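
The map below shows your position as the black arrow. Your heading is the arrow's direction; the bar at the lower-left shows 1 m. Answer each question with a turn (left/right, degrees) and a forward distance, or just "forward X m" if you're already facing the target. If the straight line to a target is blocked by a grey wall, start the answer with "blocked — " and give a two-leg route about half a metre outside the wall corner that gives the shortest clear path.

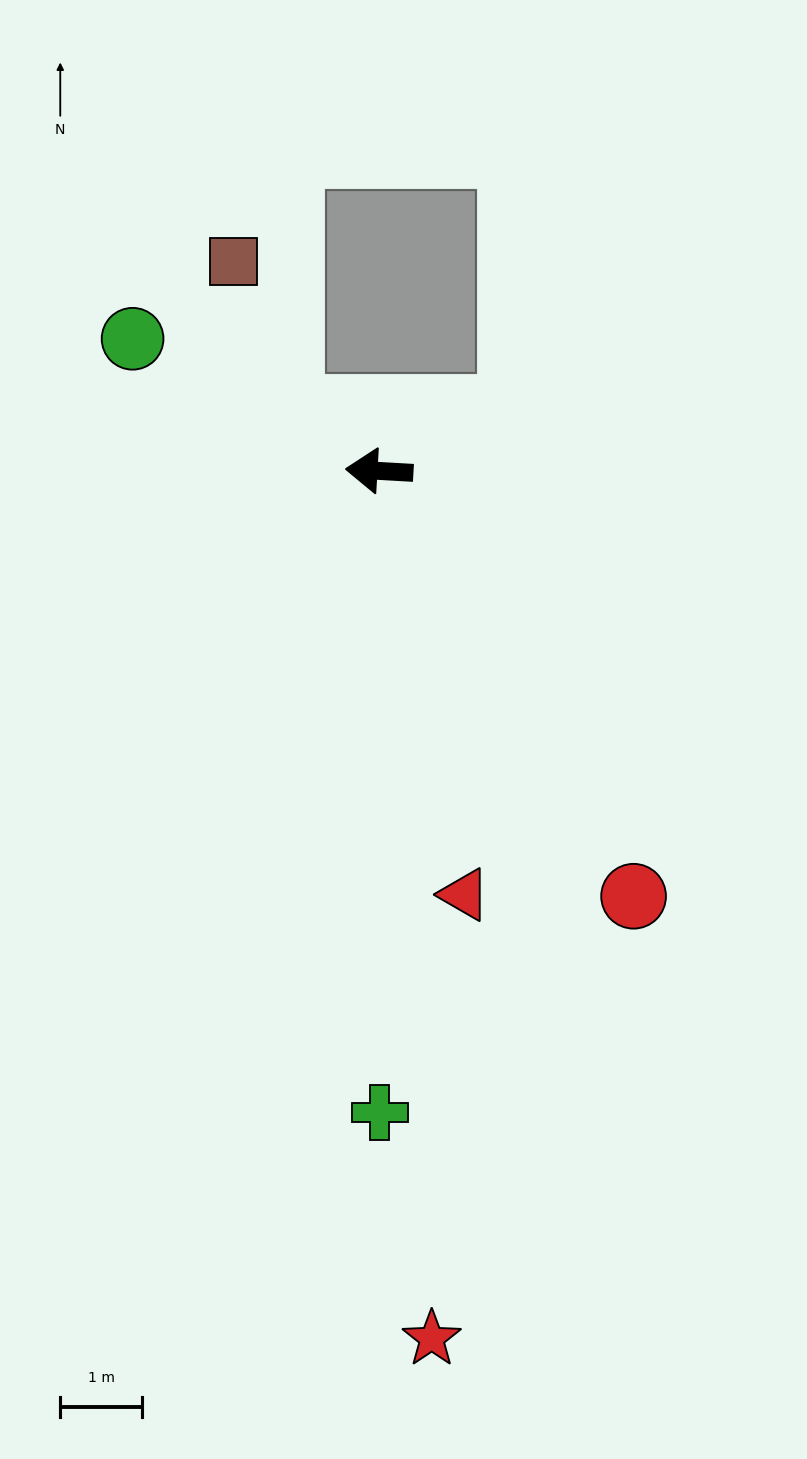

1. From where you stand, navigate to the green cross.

turn left 93°, forward 7.8 m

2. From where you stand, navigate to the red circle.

turn left 124°, forward 6.1 m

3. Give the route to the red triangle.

turn left 105°, forward 5.3 m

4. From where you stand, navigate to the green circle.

turn right 25°, forward 3.4 m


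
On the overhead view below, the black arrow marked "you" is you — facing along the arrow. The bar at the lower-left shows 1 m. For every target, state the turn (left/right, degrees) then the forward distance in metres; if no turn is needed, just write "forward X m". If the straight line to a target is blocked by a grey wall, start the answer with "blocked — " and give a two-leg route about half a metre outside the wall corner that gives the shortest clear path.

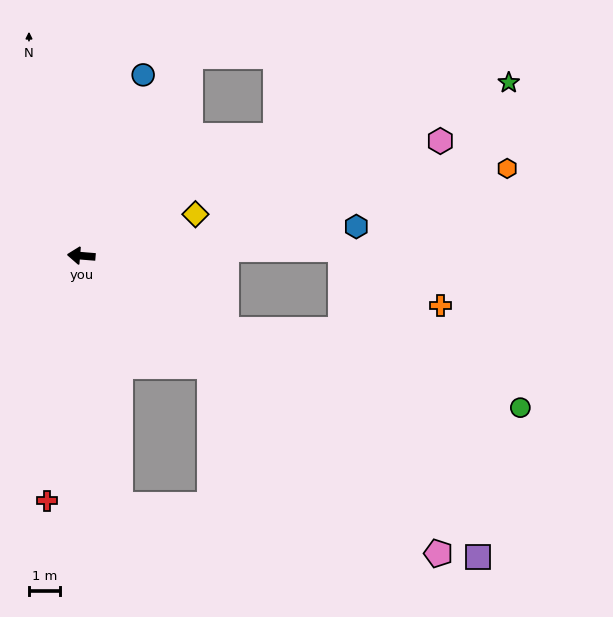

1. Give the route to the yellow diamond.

turn right 155°, forward 3.9 m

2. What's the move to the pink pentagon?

turn left 145°, forward 15.1 m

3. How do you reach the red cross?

turn left 87°, forward 8.0 m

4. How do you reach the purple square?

turn left 147°, forward 16.1 m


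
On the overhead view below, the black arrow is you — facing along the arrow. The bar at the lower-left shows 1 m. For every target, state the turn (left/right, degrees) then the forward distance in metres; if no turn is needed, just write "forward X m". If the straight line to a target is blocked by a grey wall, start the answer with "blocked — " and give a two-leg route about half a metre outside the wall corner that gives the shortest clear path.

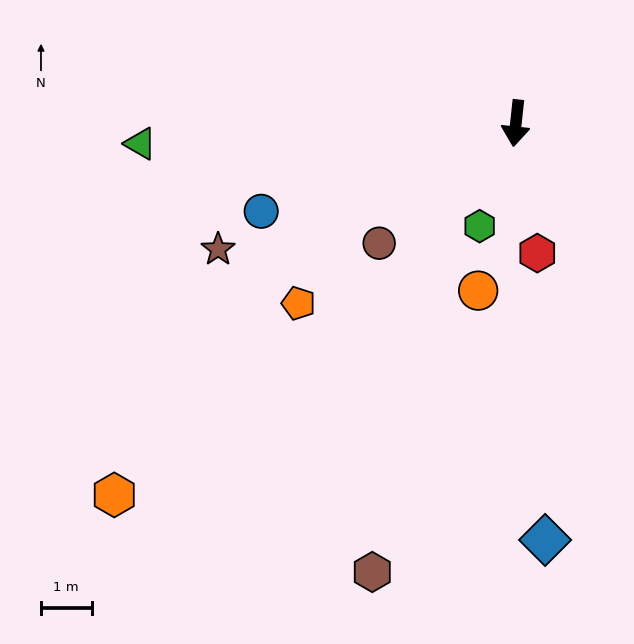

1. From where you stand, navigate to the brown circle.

turn right 43°, forward 3.6 m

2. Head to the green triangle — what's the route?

turn right 81°, forward 7.4 m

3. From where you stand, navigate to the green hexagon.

turn right 13°, forward 2.2 m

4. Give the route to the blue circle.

turn right 65°, forward 5.3 m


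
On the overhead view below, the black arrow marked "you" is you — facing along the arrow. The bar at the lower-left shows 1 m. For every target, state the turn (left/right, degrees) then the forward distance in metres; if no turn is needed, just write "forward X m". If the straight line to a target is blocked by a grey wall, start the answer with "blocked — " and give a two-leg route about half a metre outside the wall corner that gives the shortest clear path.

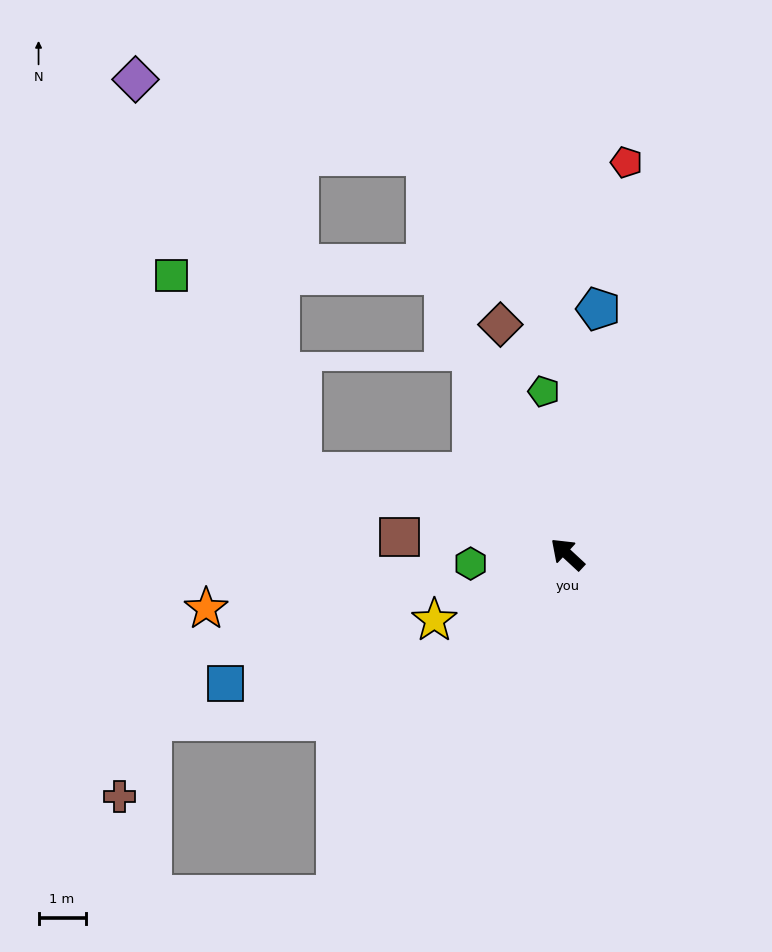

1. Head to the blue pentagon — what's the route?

turn right 54°, forward 5.3 m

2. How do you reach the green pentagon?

turn right 39°, forward 3.5 m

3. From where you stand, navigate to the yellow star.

turn left 69°, forward 3.2 m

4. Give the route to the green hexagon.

turn left 48°, forward 2.1 m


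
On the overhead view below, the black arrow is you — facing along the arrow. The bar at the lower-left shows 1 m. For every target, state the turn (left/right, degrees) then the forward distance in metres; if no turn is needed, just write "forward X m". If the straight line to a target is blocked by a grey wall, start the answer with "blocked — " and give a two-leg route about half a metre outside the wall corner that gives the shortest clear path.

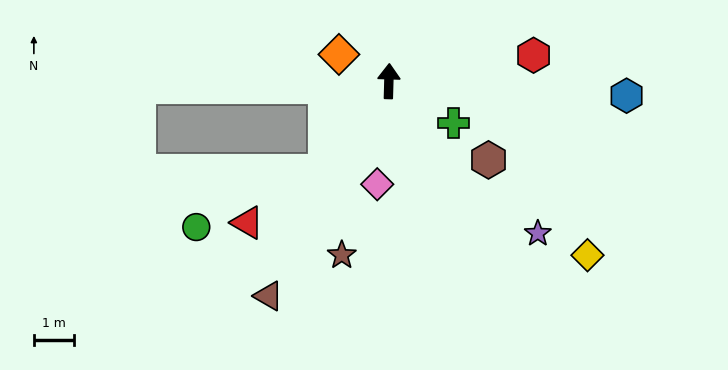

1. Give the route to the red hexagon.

turn right 78°, forward 3.7 m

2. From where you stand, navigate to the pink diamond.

turn left 175°, forward 2.6 m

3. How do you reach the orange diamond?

turn left 64°, forward 1.4 m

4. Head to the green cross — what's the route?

turn right 121°, forward 1.9 m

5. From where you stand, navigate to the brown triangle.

turn left 152°, forward 6.2 m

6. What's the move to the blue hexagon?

turn right 92°, forward 6.0 m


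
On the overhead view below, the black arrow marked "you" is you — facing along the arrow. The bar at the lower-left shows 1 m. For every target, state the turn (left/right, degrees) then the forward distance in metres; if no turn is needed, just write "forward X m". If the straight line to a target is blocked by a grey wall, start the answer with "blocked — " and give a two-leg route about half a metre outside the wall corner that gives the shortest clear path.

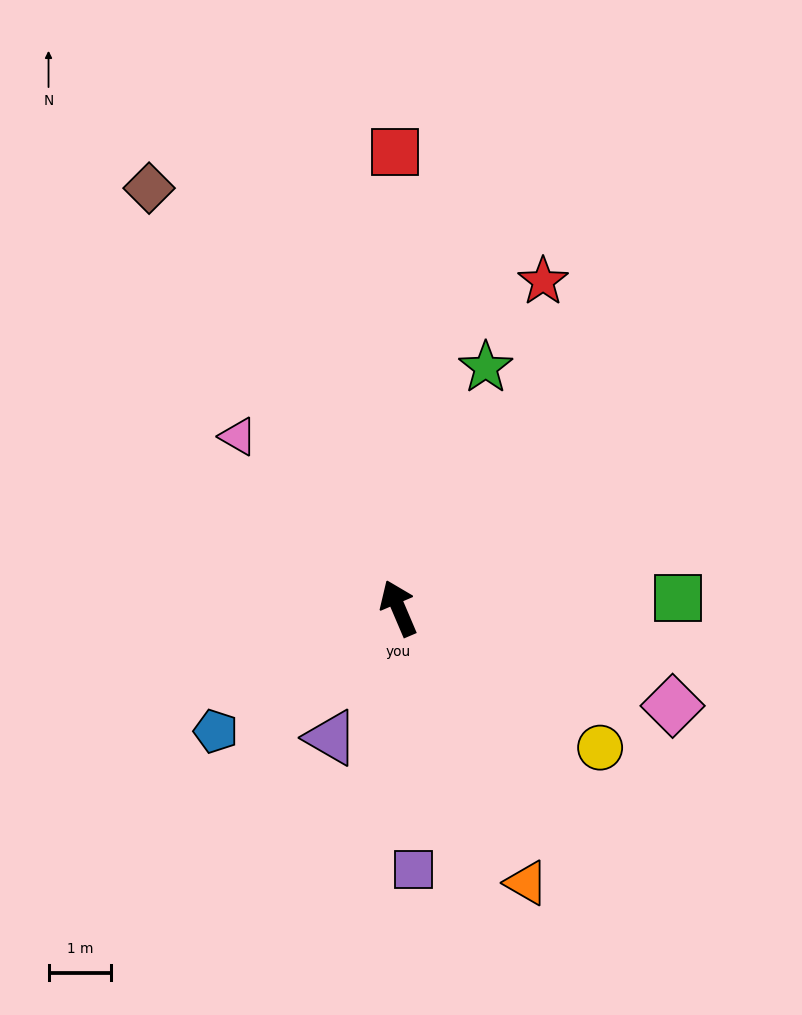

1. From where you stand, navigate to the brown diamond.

turn left 8°, forward 7.8 m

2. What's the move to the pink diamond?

turn right 133°, forward 4.6 m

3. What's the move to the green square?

turn right 111°, forward 4.5 m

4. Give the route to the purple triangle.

turn left 129°, forward 2.3 m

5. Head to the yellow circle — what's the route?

turn right 148°, forward 3.9 m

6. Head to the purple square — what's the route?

turn left 160°, forward 4.2 m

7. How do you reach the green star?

turn right 43°, forward 4.1 m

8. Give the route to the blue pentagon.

turn left 101°, forward 3.5 m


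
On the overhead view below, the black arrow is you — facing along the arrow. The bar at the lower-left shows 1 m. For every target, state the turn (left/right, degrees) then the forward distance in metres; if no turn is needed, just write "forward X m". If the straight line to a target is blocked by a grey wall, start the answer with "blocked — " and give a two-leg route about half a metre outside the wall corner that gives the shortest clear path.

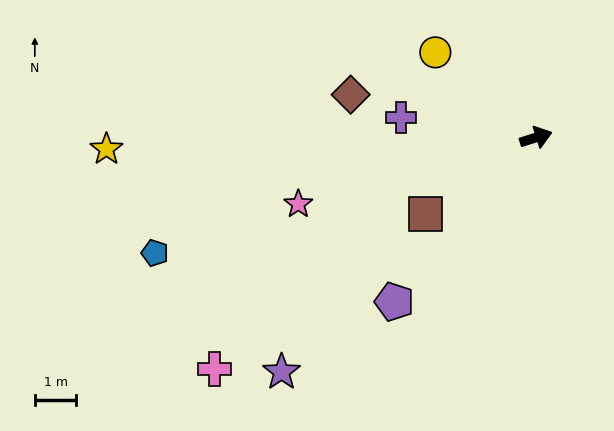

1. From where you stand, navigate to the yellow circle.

turn left 122°, forward 3.2 m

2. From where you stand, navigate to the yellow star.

turn left 164°, forward 10.4 m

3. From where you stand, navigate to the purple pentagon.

turn right 148°, forward 5.2 m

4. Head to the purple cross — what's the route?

turn left 154°, forward 3.3 m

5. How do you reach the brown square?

turn right 163°, forward 3.2 m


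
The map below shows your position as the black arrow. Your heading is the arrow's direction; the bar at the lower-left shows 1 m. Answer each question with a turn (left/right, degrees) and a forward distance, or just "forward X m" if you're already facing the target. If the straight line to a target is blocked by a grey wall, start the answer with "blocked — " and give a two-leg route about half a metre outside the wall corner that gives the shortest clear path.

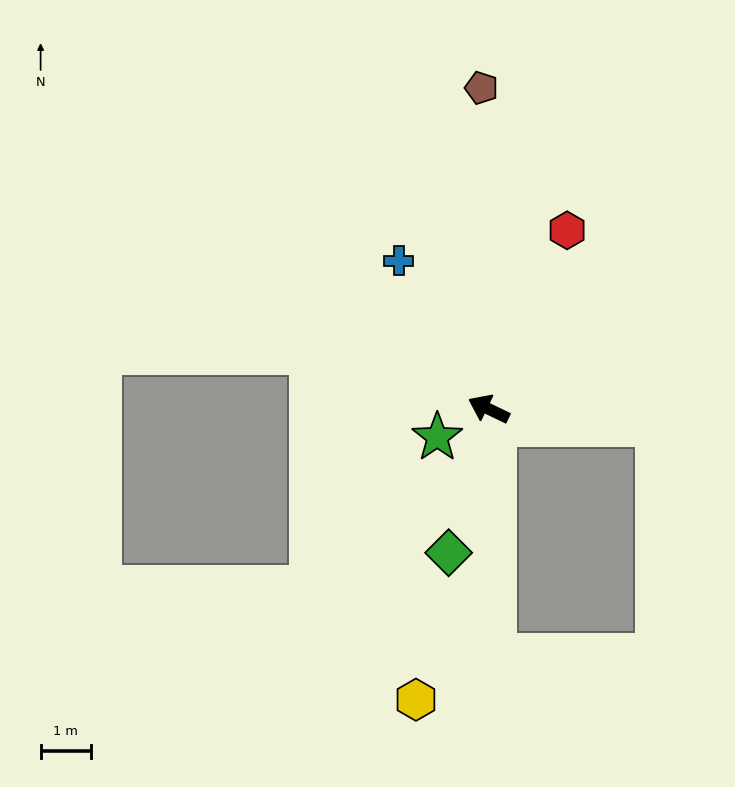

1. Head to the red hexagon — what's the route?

turn right 88°, forward 3.9 m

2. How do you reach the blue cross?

turn right 33°, forward 3.4 m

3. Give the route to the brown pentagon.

turn right 63°, forward 6.4 m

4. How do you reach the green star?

turn left 54°, forward 1.2 m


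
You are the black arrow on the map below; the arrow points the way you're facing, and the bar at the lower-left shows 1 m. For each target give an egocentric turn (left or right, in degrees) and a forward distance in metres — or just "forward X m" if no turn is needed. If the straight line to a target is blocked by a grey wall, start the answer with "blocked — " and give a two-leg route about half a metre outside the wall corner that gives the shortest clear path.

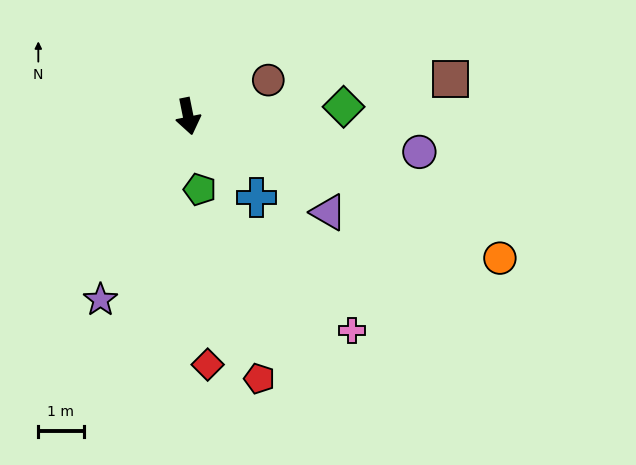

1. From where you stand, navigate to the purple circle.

turn left 70°, forward 5.2 m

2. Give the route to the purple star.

turn right 37°, forward 4.5 m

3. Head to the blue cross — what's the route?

turn left 29°, forward 2.3 m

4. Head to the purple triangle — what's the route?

turn left 44°, forward 3.8 m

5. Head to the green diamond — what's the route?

turn left 82°, forward 3.4 m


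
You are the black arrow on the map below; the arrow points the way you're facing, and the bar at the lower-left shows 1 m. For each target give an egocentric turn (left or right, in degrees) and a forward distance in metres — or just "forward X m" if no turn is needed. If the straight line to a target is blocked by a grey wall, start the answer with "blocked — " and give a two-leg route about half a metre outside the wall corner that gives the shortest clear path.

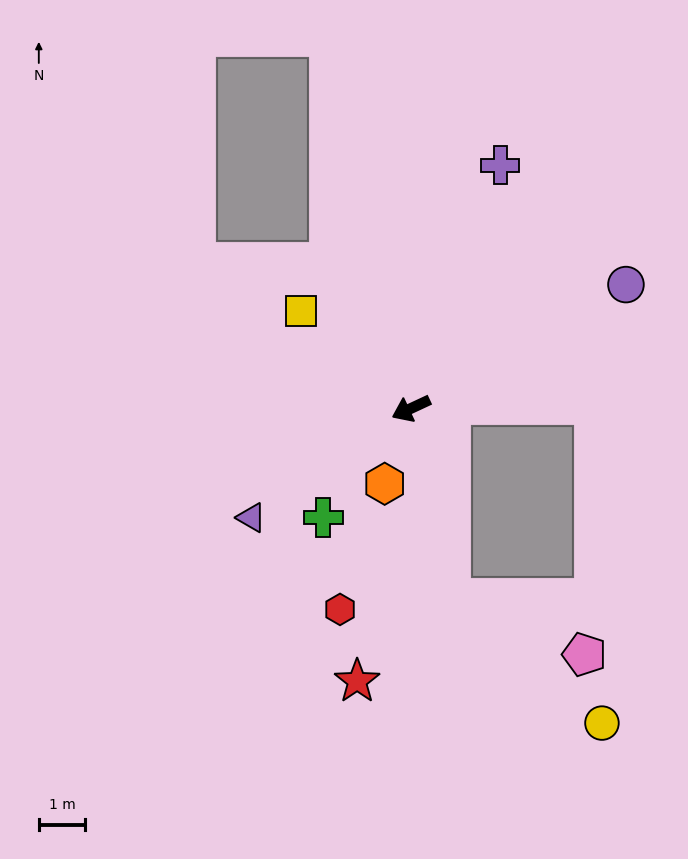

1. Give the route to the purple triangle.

turn left 9°, forward 4.2 m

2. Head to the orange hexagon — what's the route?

turn left 46°, forward 1.7 m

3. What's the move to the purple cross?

turn right 135°, forward 5.6 m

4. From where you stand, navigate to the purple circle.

turn right 175°, forward 5.4 m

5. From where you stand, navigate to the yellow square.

turn right 67°, forward 3.2 m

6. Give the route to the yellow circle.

blocked — turn left 77°, forward 4.2 m, then turn left 38°, forward 4.2 m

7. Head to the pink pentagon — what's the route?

blocked — turn left 77°, forward 4.2 m, then turn left 55°, forward 3.1 m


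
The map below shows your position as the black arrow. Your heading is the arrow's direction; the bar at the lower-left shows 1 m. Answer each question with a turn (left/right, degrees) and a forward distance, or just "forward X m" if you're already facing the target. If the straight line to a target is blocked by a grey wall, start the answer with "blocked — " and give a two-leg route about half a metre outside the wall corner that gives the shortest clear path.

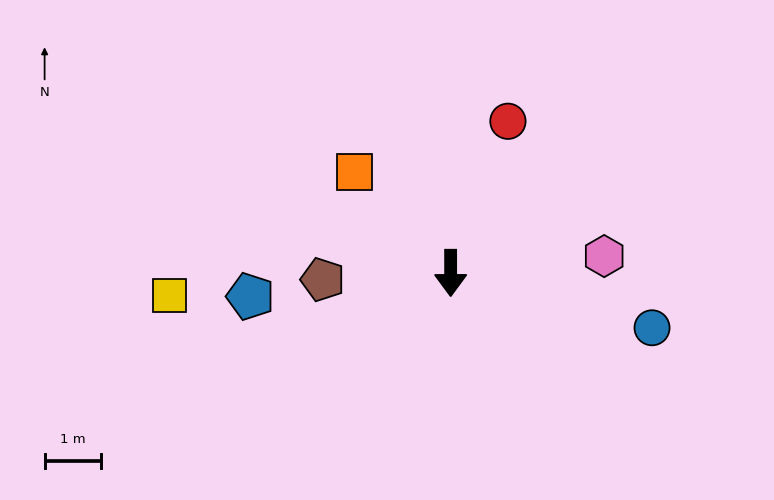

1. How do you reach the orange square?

turn right 136°, forward 2.5 m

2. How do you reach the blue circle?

turn left 75°, forward 3.7 m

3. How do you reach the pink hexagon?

turn left 96°, forward 2.7 m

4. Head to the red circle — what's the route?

turn left 159°, forward 2.9 m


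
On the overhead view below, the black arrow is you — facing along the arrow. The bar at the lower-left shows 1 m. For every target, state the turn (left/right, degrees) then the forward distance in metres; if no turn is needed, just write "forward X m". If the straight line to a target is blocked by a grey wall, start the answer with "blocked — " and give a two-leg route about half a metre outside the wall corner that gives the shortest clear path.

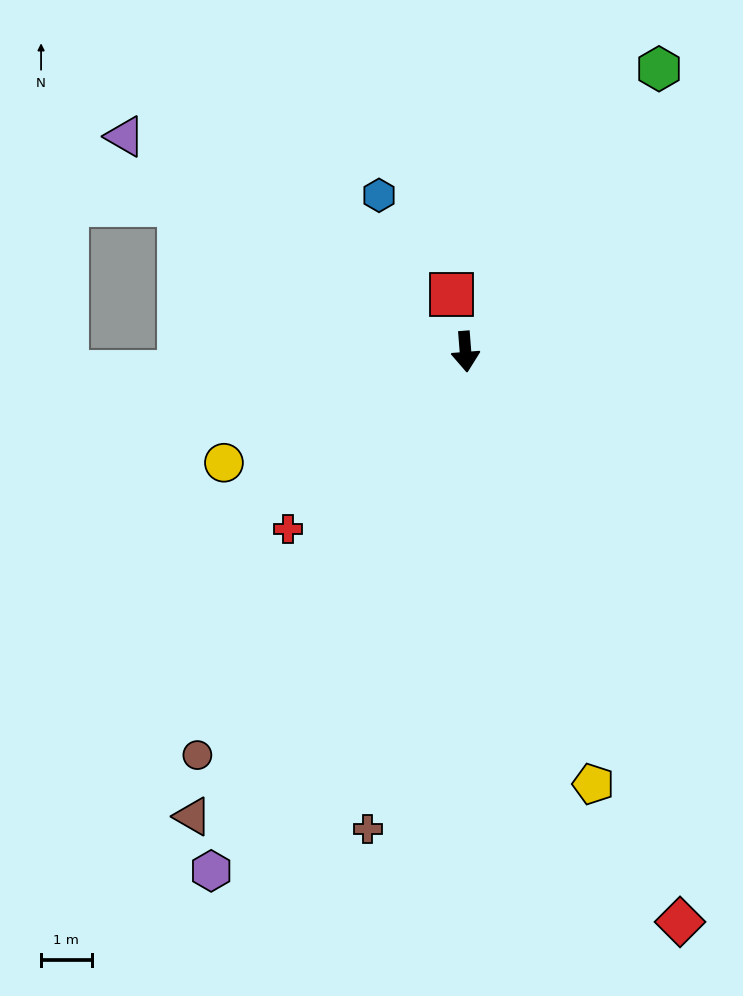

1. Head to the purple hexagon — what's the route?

turn right 31°, forward 11.4 m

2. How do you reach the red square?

turn right 170°, forward 1.2 m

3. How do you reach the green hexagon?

turn left 141°, forward 6.8 m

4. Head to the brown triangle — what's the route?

turn right 35°, forward 10.7 m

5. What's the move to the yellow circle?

turn right 70°, forward 5.3 m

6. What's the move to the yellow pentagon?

turn left 12°, forward 8.9 m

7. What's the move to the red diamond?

turn left 16°, forward 12.1 m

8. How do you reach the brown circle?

turn right 38°, forward 9.6 m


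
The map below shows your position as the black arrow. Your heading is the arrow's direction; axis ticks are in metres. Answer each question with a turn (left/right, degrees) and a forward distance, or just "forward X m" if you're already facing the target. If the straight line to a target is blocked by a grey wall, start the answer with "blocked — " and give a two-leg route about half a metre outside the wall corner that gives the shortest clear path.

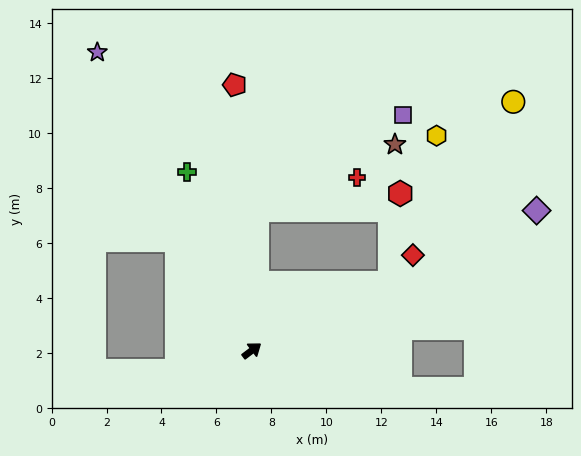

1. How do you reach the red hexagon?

blocked — turn right 11°, forward 5.6 m, then turn left 57°, forward 3.3 m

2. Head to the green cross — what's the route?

turn left 73°, forward 6.9 m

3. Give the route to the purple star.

turn left 80°, forward 12.2 m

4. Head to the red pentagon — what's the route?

turn left 57°, forward 9.7 m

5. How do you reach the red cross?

blocked — turn left 50°, forward 5.1 m, then turn right 68°, forward 3.8 m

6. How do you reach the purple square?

blocked — turn left 50°, forward 5.1 m, then turn right 54°, forward 6.3 m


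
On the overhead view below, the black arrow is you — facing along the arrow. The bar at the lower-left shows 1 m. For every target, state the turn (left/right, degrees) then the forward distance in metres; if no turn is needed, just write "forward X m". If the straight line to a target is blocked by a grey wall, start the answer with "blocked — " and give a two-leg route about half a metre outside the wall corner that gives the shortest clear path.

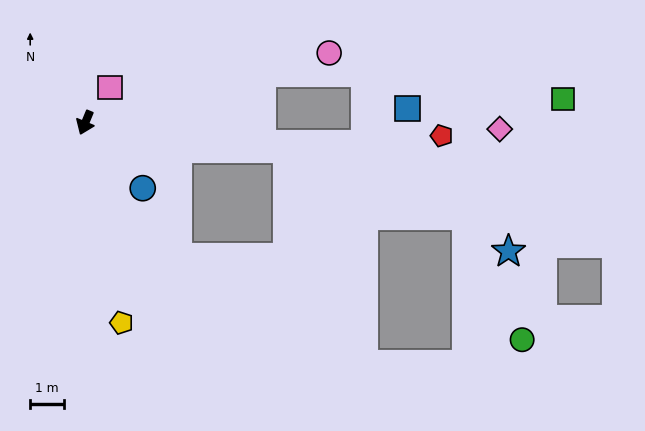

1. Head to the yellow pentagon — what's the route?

turn left 33°, forward 6.0 m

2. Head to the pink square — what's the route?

turn left 167°, forward 1.3 m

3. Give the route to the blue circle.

turn left 64°, forward 2.6 m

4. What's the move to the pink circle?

turn left 128°, forward 7.5 m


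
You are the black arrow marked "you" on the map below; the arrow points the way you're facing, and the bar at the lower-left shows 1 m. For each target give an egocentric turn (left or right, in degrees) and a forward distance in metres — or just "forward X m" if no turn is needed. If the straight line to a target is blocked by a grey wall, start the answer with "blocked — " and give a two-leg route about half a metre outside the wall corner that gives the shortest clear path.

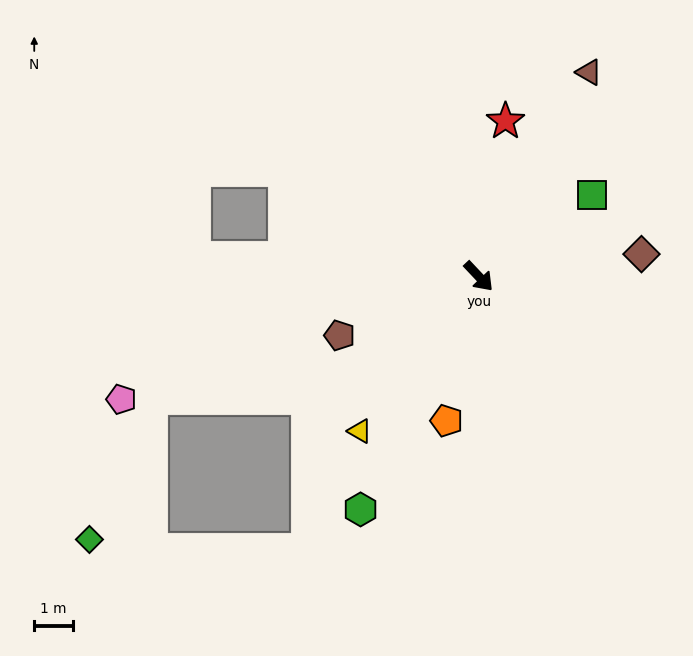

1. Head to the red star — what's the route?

turn left 127°, forward 4.1 m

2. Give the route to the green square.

turn left 82°, forward 3.6 m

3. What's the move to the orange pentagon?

turn right 56°, forward 3.8 m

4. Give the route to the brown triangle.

turn left 108°, forward 6.0 m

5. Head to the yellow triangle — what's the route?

turn right 81°, forward 5.0 m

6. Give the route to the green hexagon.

turn right 70°, forward 6.8 m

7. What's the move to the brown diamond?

turn left 54°, forward 4.2 m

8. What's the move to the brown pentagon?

turn right 110°, forward 3.9 m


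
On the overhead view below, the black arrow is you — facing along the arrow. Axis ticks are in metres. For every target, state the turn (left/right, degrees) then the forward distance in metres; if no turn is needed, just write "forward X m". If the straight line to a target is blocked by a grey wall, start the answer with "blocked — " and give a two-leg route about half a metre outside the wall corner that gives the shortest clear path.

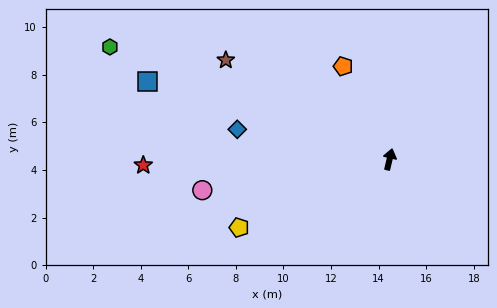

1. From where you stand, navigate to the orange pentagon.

turn left 40°, forward 4.4 m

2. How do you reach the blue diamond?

turn left 92°, forward 6.5 m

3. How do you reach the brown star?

turn left 72°, forward 8.0 m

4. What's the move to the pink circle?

turn left 113°, forward 8.0 m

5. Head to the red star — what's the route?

turn left 105°, forward 10.4 m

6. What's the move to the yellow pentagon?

turn left 128°, forward 6.9 m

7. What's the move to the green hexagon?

turn left 82°, forward 12.7 m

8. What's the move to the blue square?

turn left 86°, forward 10.7 m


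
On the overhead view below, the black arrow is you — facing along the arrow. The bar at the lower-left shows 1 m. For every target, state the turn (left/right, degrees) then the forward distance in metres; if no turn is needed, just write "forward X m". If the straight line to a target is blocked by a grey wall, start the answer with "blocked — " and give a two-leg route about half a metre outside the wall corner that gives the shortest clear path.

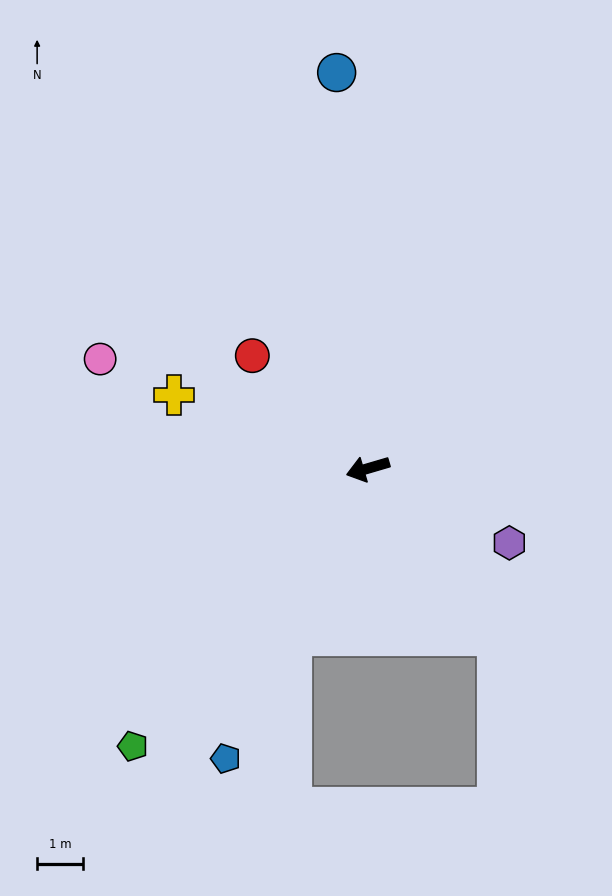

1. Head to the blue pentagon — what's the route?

turn left 48°, forward 7.0 m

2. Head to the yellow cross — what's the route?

turn right 37°, forward 4.5 m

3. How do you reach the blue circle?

turn right 102°, forward 8.6 m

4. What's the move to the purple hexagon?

turn left 136°, forward 3.4 m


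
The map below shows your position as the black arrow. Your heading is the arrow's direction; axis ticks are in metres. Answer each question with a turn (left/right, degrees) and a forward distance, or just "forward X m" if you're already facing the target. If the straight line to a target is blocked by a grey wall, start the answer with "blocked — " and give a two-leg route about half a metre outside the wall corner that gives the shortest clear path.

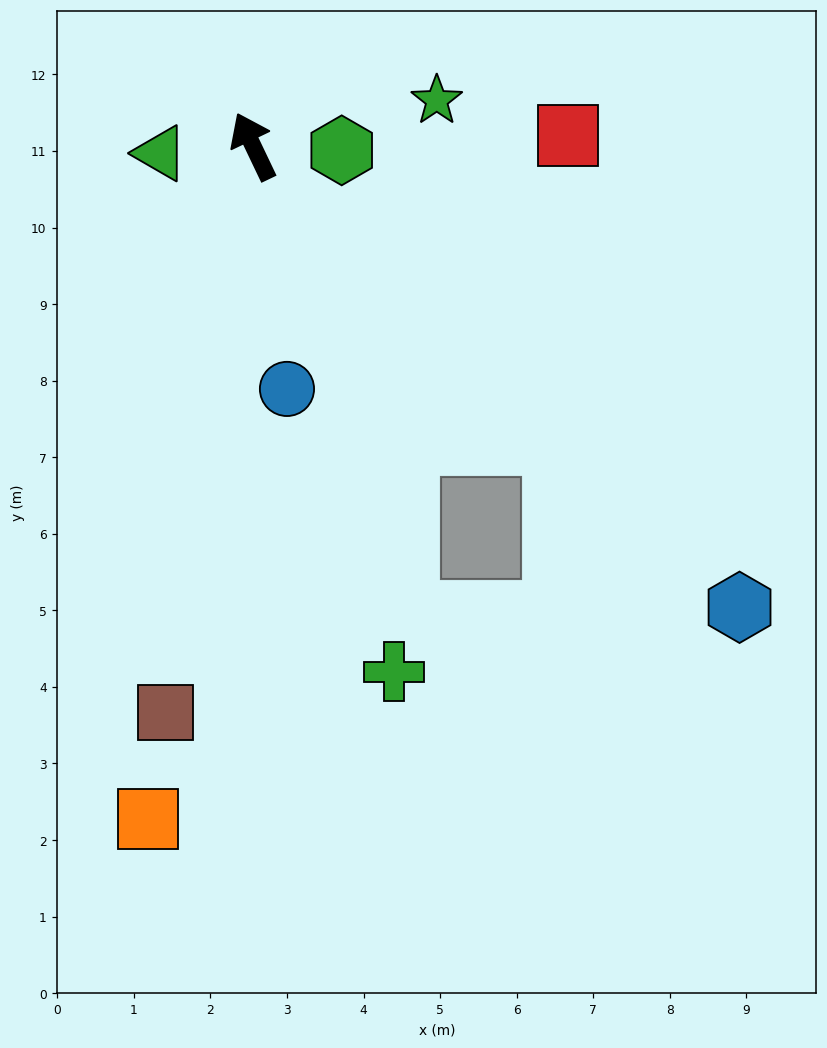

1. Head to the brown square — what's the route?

turn left 146°, forward 7.5 m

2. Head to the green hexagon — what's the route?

turn right 118°, forward 1.2 m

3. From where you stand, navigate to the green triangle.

turn left 69°, forward 1.2 m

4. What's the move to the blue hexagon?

turn right 159°, forward 8.8 m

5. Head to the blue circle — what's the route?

turn left 162°, forward 3.2 m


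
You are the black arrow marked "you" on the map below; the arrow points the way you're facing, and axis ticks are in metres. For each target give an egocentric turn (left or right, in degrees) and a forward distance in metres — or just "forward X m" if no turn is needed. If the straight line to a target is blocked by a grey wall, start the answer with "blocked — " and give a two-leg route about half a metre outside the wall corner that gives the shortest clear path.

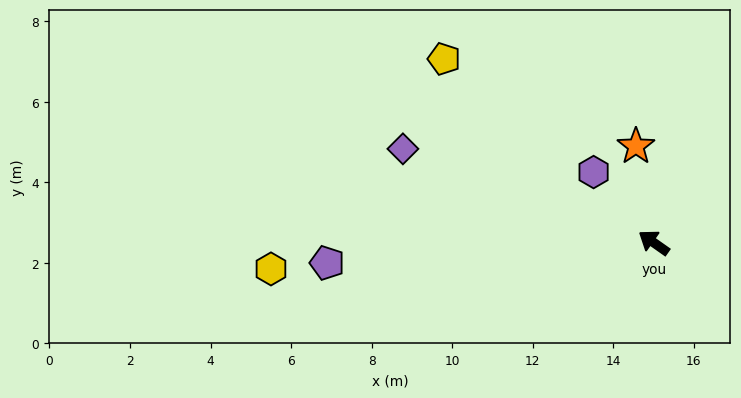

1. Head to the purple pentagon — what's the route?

turn left 39°, forward 8.1 m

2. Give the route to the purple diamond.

turn left 15°, forward 6.6 m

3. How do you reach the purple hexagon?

turn right 14°, forward 2.3 m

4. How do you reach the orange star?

turn right 44°, forward 2.4 m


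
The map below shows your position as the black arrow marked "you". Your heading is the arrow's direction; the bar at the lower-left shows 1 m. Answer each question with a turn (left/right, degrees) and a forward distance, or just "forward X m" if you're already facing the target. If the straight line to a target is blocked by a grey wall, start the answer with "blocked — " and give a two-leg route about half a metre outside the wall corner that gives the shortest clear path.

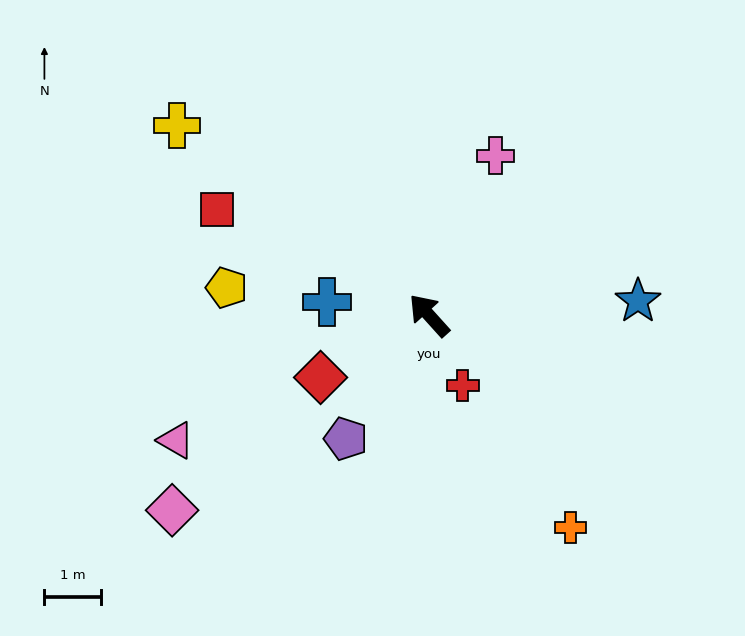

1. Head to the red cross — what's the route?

turn left 164°, forward 1.4 m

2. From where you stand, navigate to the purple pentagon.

turn left 104°, forward 2.6 m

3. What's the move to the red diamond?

turn left 78°, forward 2.2 m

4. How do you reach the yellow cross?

turn left 11°, forward 5.6 m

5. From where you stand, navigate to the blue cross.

turn left 41°, forward 1.8 m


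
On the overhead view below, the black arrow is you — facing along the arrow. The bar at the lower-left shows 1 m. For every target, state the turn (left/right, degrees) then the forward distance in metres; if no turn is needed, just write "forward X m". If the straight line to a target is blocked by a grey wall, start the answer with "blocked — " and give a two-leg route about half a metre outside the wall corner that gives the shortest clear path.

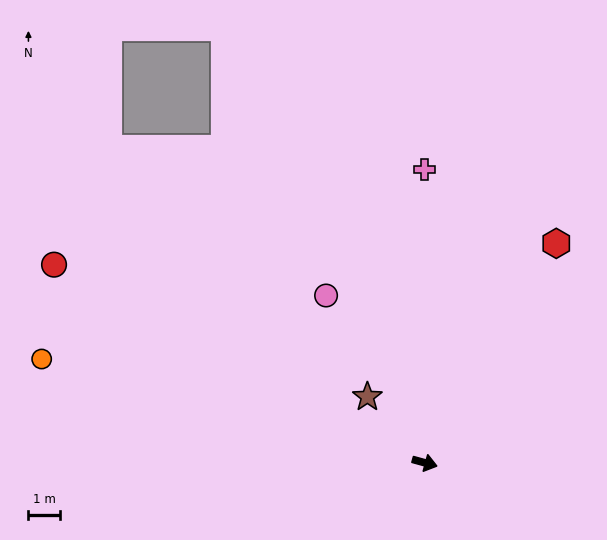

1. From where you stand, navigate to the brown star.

turn left 146°, forward 2.8 m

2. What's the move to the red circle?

turn left 167°, forward 13.3 m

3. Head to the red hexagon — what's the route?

turn left 74°, forward 8.1 m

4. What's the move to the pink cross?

turn left 105°, forward 9.3 m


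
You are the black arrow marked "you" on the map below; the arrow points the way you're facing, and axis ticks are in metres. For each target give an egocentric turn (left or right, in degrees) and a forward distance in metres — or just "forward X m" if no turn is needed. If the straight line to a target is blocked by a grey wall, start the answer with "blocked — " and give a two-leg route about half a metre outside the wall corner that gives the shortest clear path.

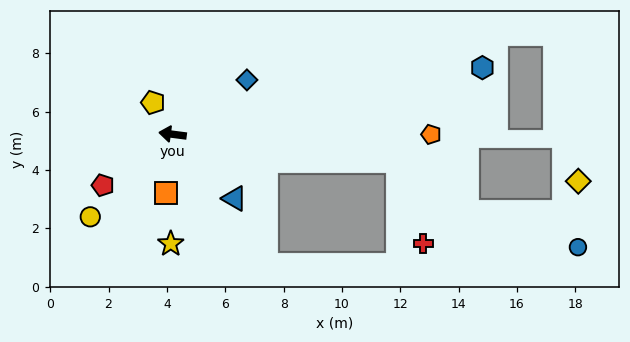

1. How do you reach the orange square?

turn left 91°, forward 2.0 m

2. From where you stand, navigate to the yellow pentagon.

turn right 51°, forward 1.3 m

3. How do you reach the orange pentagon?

turn right 173°, forward 8.9 m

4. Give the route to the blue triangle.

turn left 141°, forward 3.1 m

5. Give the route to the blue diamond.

turn right 136°, forward 3.2 m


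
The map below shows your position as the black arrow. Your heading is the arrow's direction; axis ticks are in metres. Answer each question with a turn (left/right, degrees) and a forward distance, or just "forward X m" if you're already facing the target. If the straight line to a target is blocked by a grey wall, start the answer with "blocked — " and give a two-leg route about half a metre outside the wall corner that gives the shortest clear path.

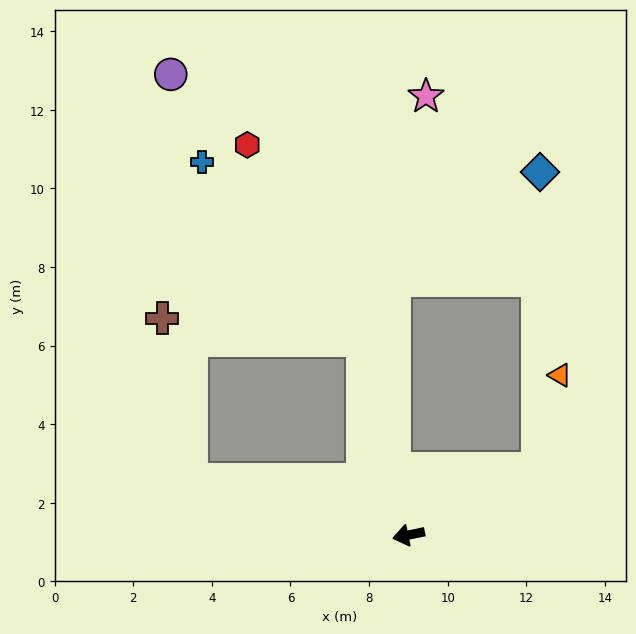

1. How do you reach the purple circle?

blocked — turn right 89°, forward 5.1 m, then turn left 23°, forward 8.3 m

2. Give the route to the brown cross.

blocked — turn right 26°, forward 5.7 m, then turn right 66°, forward 4.2 m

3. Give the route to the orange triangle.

blocked — turn right 165°, forward 3.7 m, then turn left 50°, forward 2.4 m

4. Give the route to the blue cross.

blocked — turn right 89°, forward 5.1 m, then turn left 29°, forward 6.1 m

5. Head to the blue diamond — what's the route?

blocked — turn right 165°, forward 3.7 m, then turn left 63°, forward 7.6 m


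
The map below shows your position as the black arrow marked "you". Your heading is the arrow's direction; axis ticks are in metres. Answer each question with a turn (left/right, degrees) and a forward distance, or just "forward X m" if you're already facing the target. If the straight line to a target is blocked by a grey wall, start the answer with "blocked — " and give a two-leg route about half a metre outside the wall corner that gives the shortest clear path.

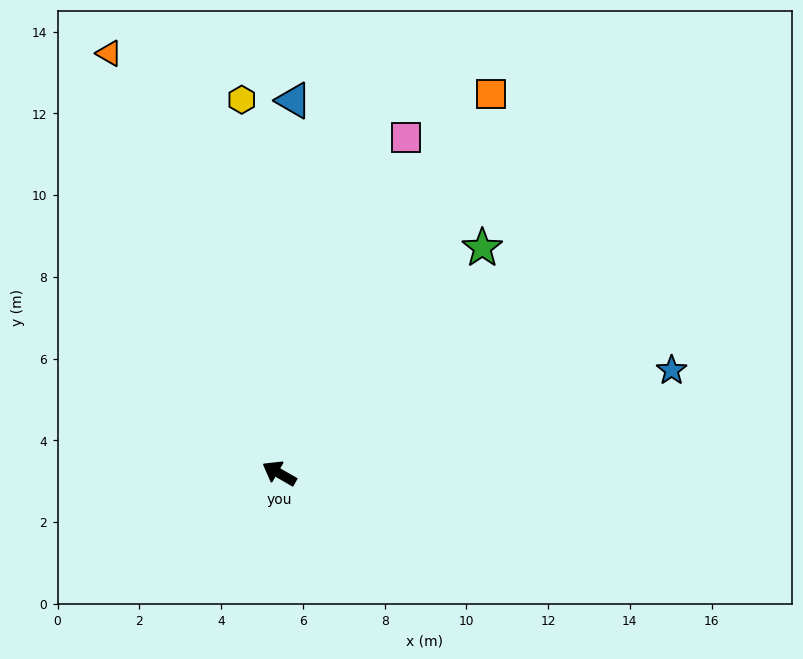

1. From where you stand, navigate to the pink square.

turn right 81°, forward 8.8 m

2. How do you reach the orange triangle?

turn right 38°, forward 11.1 m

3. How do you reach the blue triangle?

turn right 62°, forward 9.1 m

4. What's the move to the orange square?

turn right 89°, forward 10.6 m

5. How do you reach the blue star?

turn right 135°, forward 9.9 m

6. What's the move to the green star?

turn right 102°, forward 7.4 m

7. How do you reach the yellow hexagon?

turn right 54°, forward 9.2 m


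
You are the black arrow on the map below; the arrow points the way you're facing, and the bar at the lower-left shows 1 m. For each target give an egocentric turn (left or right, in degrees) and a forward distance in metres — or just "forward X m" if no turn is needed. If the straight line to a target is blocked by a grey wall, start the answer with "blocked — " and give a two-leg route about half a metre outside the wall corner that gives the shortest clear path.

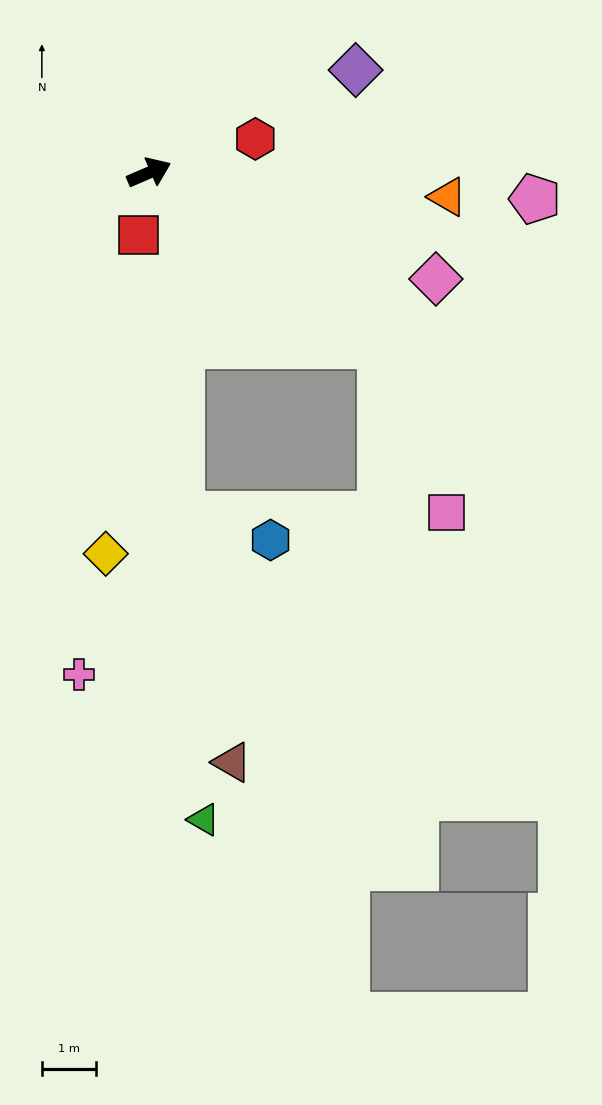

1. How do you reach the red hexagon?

turn right 6°, forward 2.0 m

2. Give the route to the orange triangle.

turn right 28°, forward 5.5 m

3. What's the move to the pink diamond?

turn right 44°, forward 5.6 m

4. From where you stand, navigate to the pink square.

blocked — turn right 60°, forward 5.3 m, then turn right 32°, forward 3.3 m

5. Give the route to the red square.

turn right 123°, forward 1.2 m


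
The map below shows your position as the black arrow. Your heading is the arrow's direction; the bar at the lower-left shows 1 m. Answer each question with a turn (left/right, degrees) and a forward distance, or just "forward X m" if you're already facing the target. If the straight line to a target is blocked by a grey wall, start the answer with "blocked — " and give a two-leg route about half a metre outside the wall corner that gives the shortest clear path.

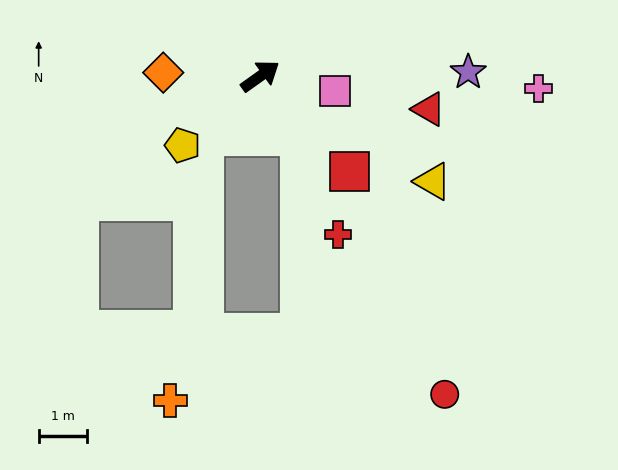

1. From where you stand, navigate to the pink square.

turn right 47°, forward 1.6 m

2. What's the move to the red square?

turn right 82°, forward 2.7 m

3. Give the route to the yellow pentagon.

turn right 174°, forward 2.2 m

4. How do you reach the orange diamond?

turn left 142°, forward 2.0 m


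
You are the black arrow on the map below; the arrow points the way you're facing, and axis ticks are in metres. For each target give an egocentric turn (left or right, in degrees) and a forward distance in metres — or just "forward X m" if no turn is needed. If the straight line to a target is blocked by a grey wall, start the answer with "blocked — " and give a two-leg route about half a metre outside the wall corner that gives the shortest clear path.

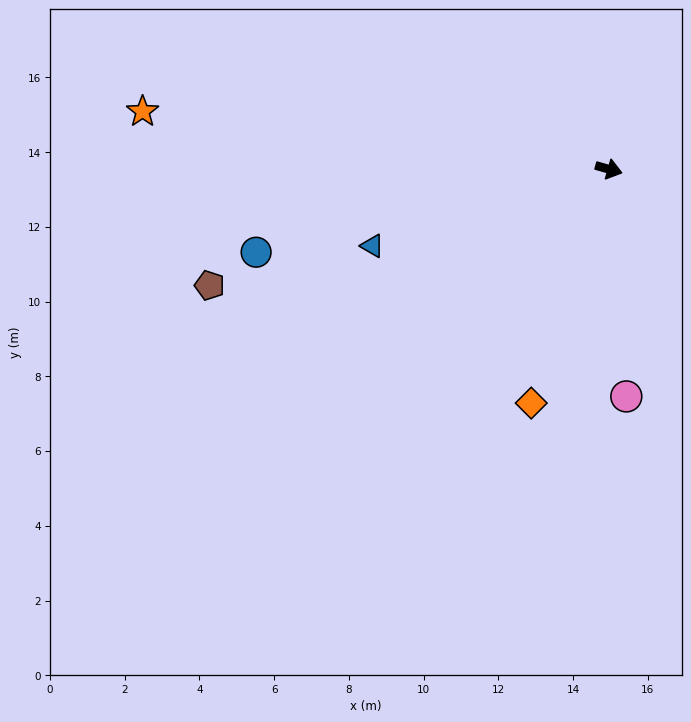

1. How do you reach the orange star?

turn right 171°, forward 12.6 m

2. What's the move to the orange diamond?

turn right 93°, forward 6.6 m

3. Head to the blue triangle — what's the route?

turn right 146°, forward 6.7 m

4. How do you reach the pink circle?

turn right 70°, forward 6.1 m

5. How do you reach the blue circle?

turn right 151°, forward 9.7 m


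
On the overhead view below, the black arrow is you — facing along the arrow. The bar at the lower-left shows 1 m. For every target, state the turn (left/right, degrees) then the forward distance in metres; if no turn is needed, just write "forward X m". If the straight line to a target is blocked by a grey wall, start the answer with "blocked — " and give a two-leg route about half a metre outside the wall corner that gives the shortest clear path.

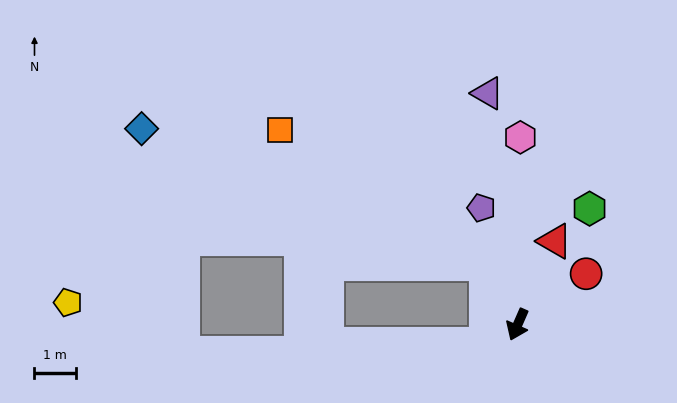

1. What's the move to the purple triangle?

turn right 149°, forward 5.7 m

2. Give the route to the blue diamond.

blocked — turn right 129°, forward 1.7 m, then turn left 41°, forward 9.0 m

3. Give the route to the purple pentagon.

turn right 139°, forward 3.0 m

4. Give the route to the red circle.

turn left 150°, forward 2.1 m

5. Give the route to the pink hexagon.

turn right 157°, forward 4.6 m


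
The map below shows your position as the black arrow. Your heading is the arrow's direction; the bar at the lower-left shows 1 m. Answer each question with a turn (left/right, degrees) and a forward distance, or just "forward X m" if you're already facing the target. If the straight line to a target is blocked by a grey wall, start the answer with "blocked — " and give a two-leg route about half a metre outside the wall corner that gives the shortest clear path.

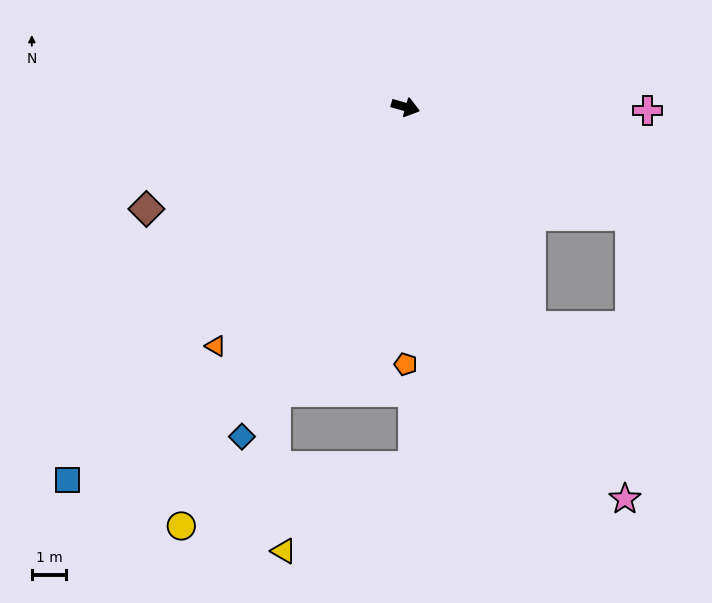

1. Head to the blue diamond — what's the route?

turn right 101°, forward 10.6 m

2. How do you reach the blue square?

turn right 116°, forward 14.6 m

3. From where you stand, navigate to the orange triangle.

turn right 113°, forward 8.8 m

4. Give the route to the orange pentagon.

turn right 74°, forward 7.4 m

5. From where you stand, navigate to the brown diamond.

turn right 143°, forward 8.0 m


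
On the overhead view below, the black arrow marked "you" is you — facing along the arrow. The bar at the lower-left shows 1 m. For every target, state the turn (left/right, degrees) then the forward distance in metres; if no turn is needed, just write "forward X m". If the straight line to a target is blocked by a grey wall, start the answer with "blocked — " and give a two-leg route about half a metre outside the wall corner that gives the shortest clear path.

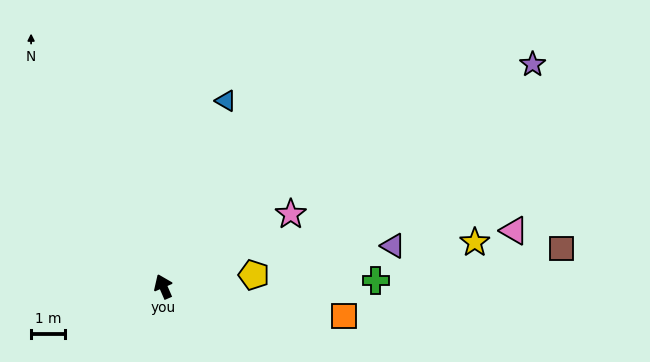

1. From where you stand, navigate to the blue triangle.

turn right 42°, forward 5.8 m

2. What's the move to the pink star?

turn right 84°, forward 4.4 m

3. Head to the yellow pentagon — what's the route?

turn right 106°, forward 2.7 m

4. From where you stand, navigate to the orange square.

turn right 123°, forward 5.5 m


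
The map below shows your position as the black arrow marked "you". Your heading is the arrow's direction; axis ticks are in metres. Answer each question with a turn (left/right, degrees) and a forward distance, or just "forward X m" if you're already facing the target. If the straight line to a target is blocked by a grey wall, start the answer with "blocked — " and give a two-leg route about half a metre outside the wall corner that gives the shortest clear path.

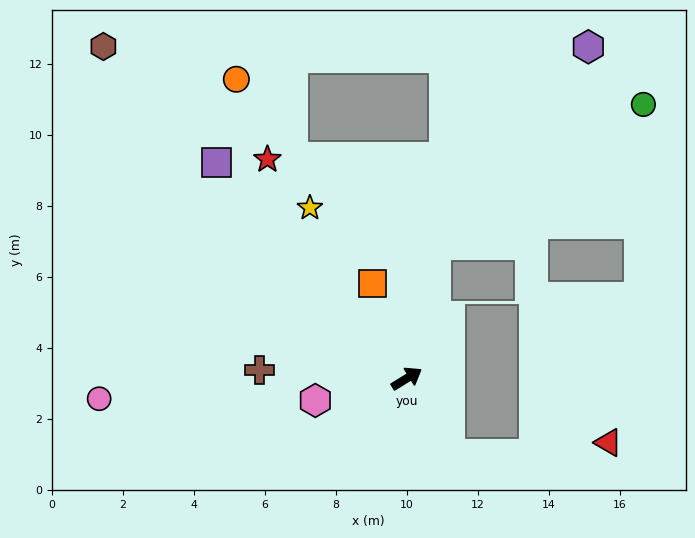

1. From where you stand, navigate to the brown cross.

turn left 145°, forward 4.2 m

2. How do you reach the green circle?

blocked — turn left 46°, forward 3.9 m, then turn right 44°, forward 7.0 m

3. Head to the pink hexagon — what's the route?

turn left 162°, forward 2.6 m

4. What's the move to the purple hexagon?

blocked — turn left 46°, forward 3.9 m, then turn right 25°, forward 7.0 m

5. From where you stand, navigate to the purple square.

turn left 100°, forward 8.1 m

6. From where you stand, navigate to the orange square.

turn left 78°, forward 2.9 m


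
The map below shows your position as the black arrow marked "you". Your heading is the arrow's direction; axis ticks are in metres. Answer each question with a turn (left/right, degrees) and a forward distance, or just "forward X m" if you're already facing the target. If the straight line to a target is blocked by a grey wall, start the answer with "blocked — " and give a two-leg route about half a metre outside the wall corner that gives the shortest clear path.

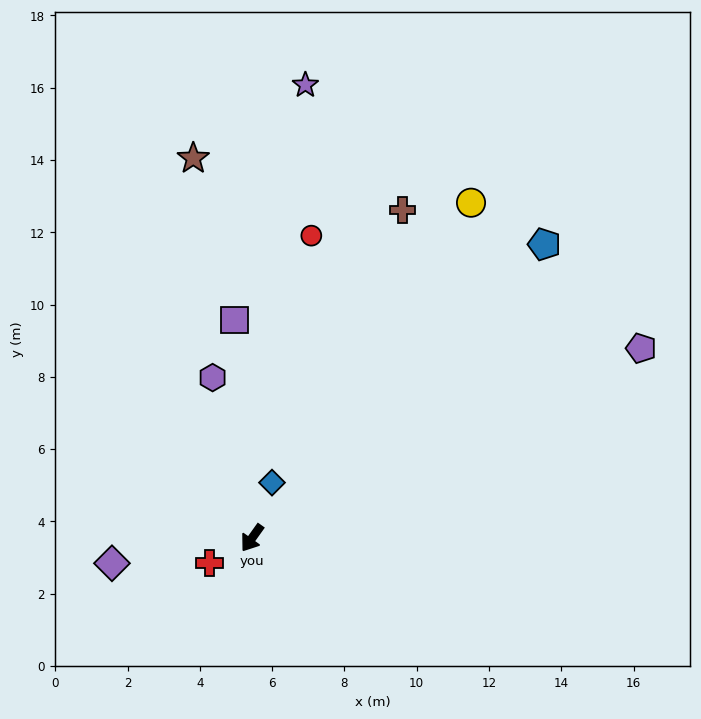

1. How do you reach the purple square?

turn right 140°, forward 6.1 m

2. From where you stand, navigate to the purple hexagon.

turn right 131°, forward 4.6 m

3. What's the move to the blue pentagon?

turn left 171°, forward 11.5 m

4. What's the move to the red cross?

turn right 24°, forward 1.4 m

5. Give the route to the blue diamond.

turn right 164°, forward 1.6 m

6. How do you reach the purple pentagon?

turn left 152°, forward 12.0 m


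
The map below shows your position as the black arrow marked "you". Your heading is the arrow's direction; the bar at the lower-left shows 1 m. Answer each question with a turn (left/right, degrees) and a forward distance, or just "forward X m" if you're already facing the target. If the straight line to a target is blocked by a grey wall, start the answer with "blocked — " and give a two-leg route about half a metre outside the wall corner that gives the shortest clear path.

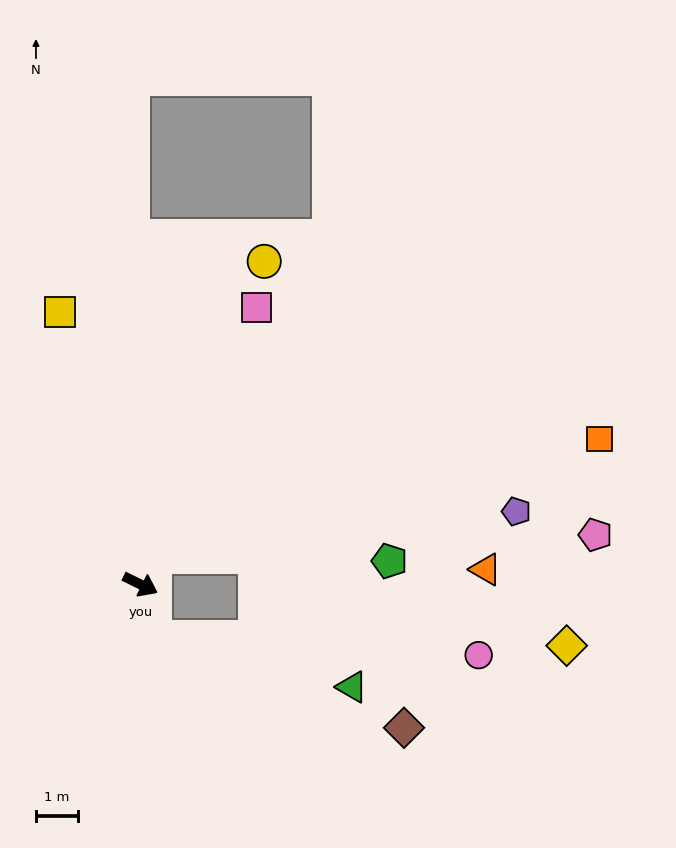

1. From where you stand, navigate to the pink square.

turn left 93°, forward 7.1 m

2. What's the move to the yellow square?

turn left 133°, forward 6.7 m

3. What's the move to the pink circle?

blocked — turn right 50°, forward 1.3 m, then turn left 73°, forward 7.7 m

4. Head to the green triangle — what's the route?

blocked — turn right 50°, forward 1.3 m, then turn left 62°, forward 4.8 m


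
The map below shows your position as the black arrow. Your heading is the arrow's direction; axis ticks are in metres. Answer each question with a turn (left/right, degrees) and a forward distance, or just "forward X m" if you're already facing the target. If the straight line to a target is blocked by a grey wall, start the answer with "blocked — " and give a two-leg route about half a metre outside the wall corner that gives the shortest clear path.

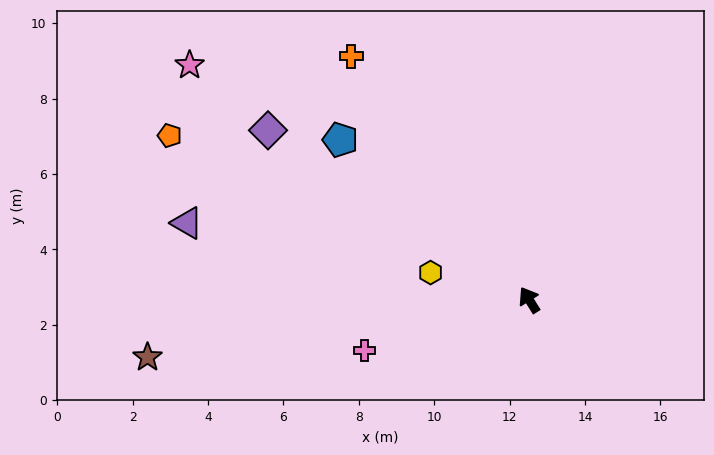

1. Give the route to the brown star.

turn left 67°, forward 10.2 m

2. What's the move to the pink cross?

turn left 75°, forward 4.6 m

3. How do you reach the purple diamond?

turn left 25°, forward 8.3 m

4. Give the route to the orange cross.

turn left 4°, forward 8.0 m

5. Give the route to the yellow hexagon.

turn left 43°, forward 2.7 m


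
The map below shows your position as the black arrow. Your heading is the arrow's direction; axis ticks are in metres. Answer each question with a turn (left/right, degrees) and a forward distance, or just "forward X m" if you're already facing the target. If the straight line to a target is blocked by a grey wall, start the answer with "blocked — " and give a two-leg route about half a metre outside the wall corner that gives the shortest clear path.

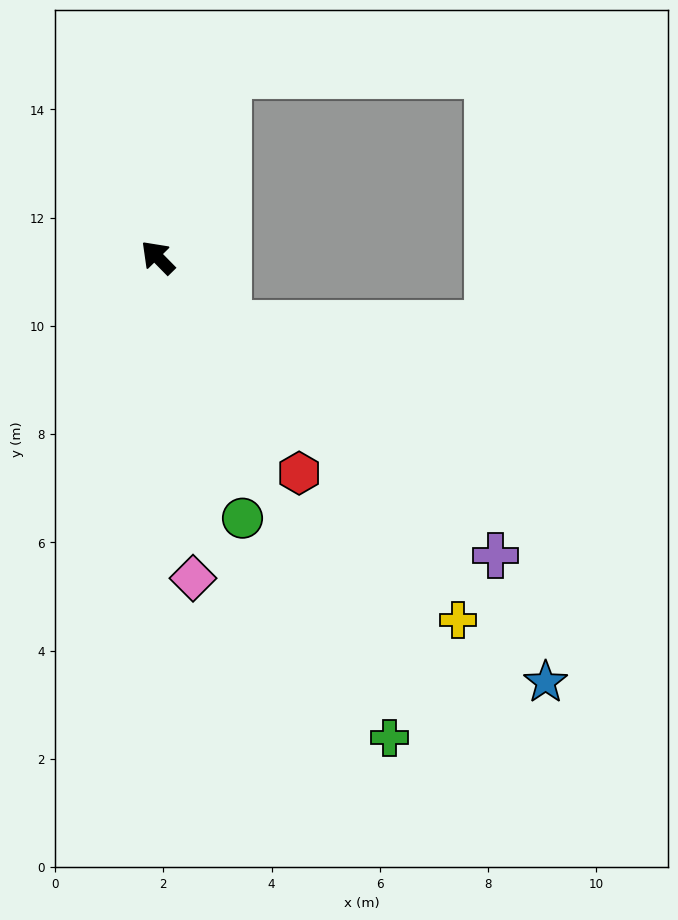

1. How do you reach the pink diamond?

turn left 142°, forward 6.0 m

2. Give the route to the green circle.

turn left 154°, forward 5.1 m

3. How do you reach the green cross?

turn left 161°, forward 9.9 m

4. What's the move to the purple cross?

turn right 176°, forward 8.3 m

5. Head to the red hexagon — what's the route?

turn left 169°, forward 4.8 m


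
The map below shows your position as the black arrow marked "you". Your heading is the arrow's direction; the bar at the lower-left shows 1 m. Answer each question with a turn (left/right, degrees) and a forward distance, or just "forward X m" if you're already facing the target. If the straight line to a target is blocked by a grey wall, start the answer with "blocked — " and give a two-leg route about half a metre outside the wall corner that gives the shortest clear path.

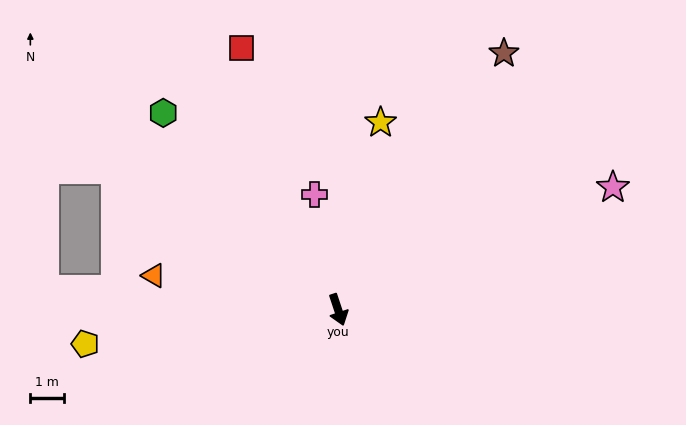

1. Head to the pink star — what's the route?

turn left 96°, forward 8.8 m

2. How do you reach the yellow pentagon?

turn right 101°, forward 7.5 m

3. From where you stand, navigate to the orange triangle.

turn right 119°, forward 5.5 m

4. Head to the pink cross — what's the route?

turn left 173°, forward 3.5 m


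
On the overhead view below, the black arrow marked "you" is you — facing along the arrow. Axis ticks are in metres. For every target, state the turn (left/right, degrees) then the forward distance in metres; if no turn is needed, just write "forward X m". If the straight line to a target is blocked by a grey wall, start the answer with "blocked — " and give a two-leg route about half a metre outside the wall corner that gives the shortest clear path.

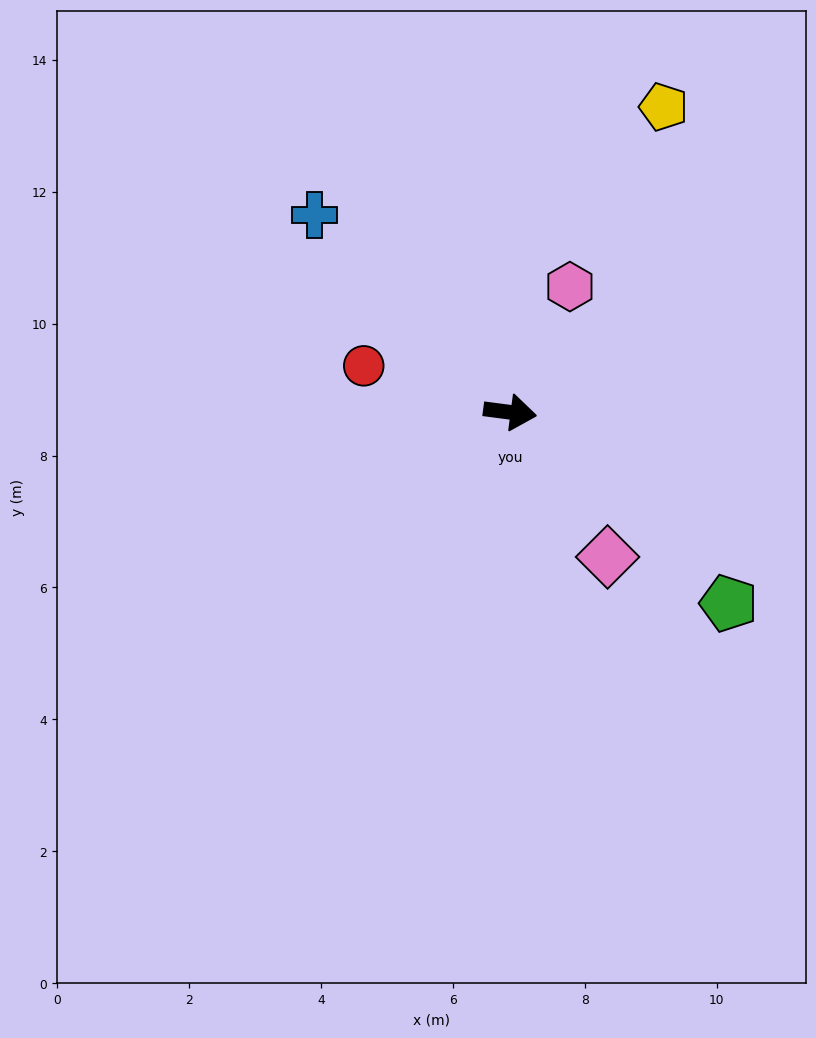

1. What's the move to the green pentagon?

turn right 34°, forward 4.4 m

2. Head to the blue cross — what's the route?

turn left 142°, forward 4.2 m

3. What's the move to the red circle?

turn left 170°, forward 2.3 m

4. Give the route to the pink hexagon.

turn left 72°, forward 2.1 m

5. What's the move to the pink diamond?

turn right 49°, forward 2.6 m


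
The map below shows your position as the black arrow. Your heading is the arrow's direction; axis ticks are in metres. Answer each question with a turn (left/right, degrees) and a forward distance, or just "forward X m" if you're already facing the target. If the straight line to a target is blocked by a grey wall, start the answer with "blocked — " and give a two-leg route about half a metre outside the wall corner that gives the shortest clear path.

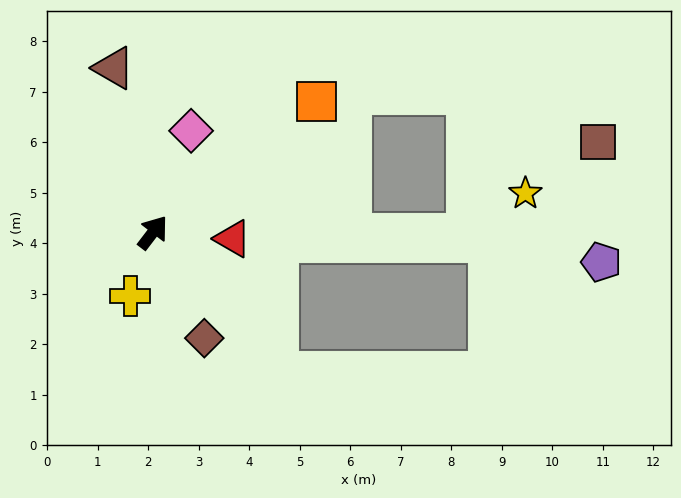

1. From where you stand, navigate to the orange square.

turn right 14°, forward 4.2 m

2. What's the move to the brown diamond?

turn right 117°, forward 2.3 m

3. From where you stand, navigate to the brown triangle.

turn left 51°, forward 3.3 m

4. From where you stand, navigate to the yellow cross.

turn right 162°, forward 1.3 m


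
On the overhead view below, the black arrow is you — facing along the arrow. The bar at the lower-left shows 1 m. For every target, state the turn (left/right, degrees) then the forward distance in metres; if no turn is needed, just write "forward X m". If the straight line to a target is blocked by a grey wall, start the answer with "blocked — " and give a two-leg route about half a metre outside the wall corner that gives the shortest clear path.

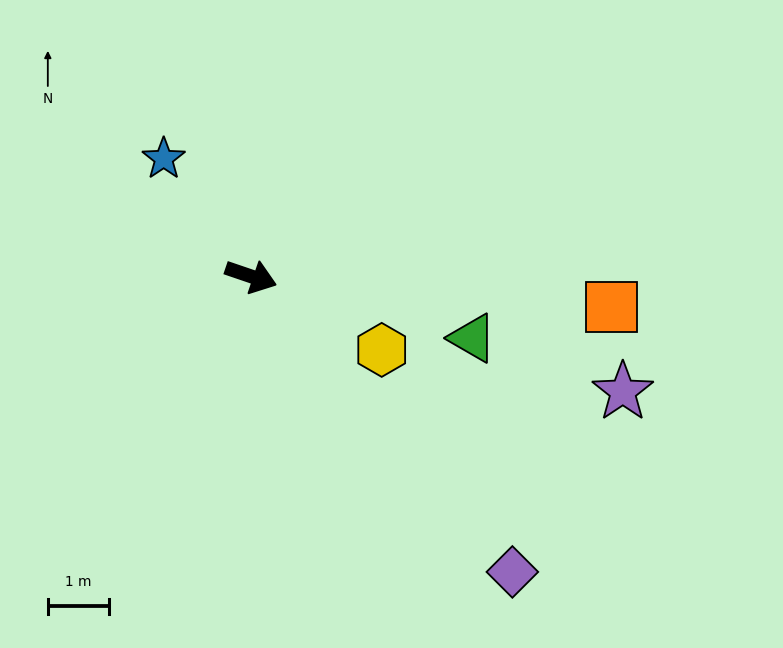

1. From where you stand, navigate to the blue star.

turn left 145°, forward 2.4 m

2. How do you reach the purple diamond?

turn right 30°, forward 6.4 m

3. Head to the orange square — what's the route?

turn left 14°, forward 5.9 m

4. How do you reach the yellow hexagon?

turn right 11°, forward 2.4 m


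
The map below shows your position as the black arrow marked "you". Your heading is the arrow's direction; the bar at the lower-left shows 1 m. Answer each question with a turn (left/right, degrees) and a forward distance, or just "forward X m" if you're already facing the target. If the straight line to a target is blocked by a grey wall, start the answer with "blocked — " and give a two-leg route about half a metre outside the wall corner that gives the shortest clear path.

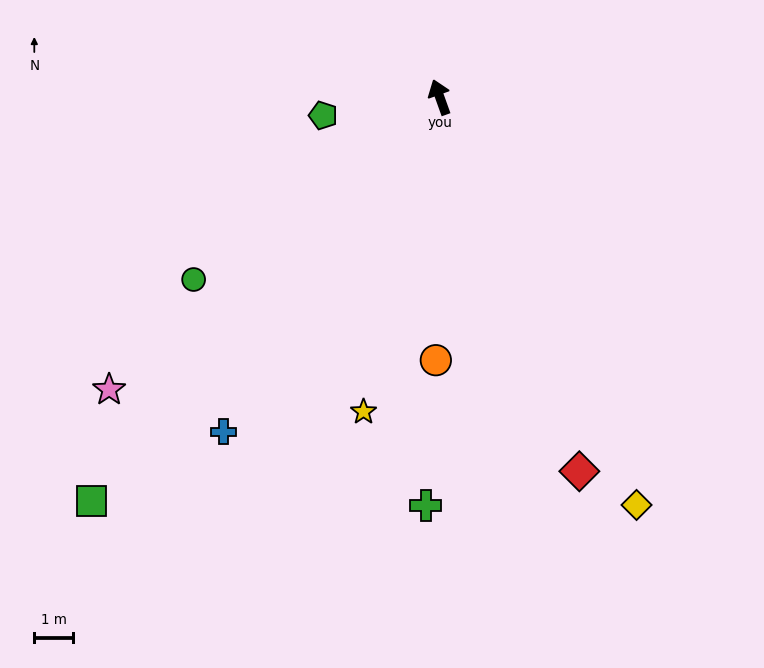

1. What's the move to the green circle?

turn left 107°, forward 7.8 m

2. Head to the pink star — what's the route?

turn left 112°, forward 11.3 m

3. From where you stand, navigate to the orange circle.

turn left 159°, forward 6.7 m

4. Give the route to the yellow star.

turn left 147°, forward 8.3 m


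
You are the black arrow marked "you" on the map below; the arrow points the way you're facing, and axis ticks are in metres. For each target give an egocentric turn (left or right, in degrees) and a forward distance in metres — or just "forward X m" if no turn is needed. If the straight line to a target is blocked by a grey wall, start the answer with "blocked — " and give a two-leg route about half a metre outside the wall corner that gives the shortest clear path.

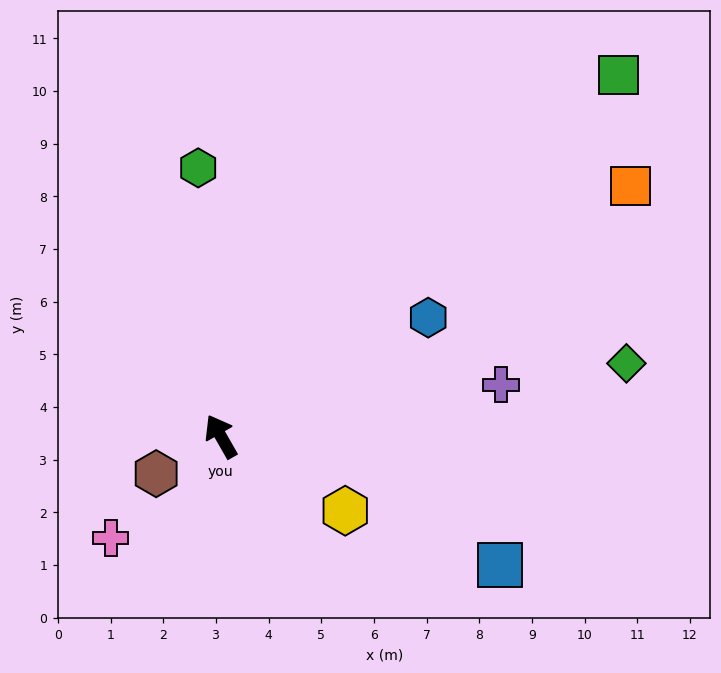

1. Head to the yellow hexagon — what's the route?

turn right 151°, forward 2.8 m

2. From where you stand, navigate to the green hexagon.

turn right 25°, forward 5.1 m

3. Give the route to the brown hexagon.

turn left 90°, forward 1.4 m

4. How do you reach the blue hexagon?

turn right 90°, forward 4.5 m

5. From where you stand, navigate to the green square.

turn right 78°, forward 10.2 m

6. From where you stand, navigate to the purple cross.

turn right 109°, forward 5.4 m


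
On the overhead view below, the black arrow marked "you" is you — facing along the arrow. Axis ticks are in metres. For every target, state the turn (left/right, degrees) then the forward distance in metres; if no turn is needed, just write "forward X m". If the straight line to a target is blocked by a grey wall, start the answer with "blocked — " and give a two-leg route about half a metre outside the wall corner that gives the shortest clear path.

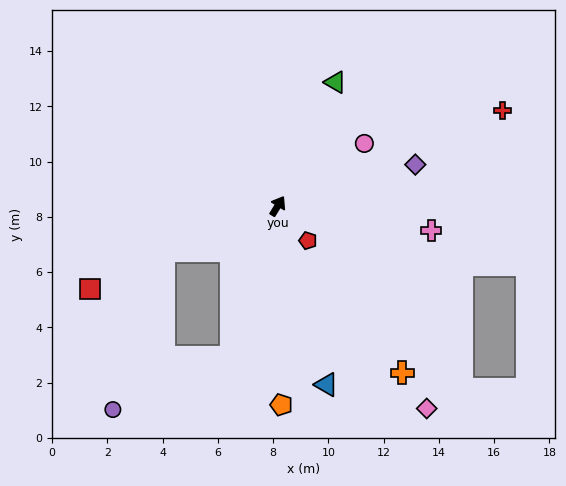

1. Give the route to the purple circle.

blocked — turn right 165°, forward 5.7 m, then turn right 50°, forward 4.7 m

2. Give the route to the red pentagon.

turn right 107°, forward 1.7 m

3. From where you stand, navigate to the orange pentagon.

turn right 147°, forward 7.2 m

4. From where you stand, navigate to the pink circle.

turn right 23°, forward 3.9 m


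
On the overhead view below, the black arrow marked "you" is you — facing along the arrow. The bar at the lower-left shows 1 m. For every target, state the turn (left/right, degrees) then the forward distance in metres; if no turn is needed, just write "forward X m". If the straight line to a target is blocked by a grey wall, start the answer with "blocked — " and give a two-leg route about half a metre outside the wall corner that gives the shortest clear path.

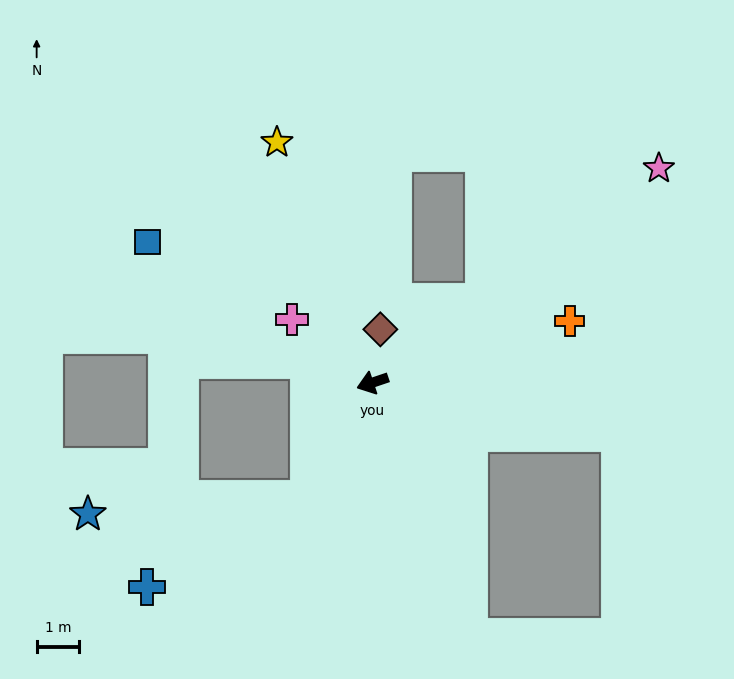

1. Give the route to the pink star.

turn right 162°, forward 8.4 m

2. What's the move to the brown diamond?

turn right 117°, forward 1.3 m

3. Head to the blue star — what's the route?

blocked — turn left 42°, forward 3.1 m, then turn right 56°, forward 5.2 m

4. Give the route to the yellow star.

turn right 87°, forward 6.0 m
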